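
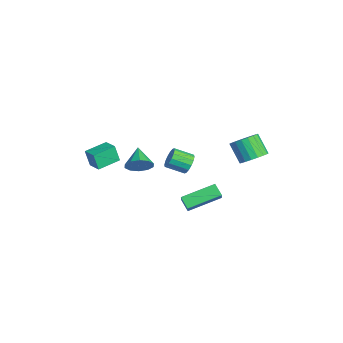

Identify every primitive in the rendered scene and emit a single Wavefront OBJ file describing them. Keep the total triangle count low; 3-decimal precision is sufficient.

v 0.353 0.511 -2.897
v -0.268 0.318 -2.415
v 0.224 2.415 -2.298
v -0.398 2.222 -1.817
v 0.998 0.318 -2.143
v 0.376 0.125 -1.662
v 0.868 2.222 -1.545
v 0.247 2.029 -1.063
v 1.45 3.772 1.557
v 1.953 4.118 2.09
v 1.113 3.793 3.095
v 0.61 3.448 2.563
v 1.736 4.39 1.996
v 0.896 4.066 3.001
v 1.463 4.54 1.815
v 0.622 4.215 2.821
v 1.186 4.538 1.584
v 0.346 4.213 2.589
v 0.962 4.384 1.347
v 0.122 4.059 2.352
v 0.835 4.109 1.152
v -0.005 3.784 2.157
v 0.83 3.767 1.037
v -0.011 3.443 2.042
v 0.947 3.427 1.025
v 0.107 3.102 2.03
v 1.164 3.154 1.119
v 0.324 2.83 2.124
v 1.438 3.005 1.299
v 0.597 2.68 2.305
v 1.714 3.007 1.531
v 0.874 2.682 2.536
v 1.938 3.161 1.768
v 1.098 2.836 2.773
v 2.065 3.436 1.963
v 1.225 3.111 2.968
v 2.071 3.777 2.078
v 1.23 3.453 3.083
v 0.137 0.64 0.742
v 0.396 0.315 0.255
v 0.063 -0.665 0.732
v -0.197 -0.34 1.218
v 0.638 0.342 0.479
v 0.305 -0.638 0.956
v 0.746 0.449 0.774
v 0.413 -0.532 1.25
v 0.691 0.606 1.06
v 0.358 -0.374 1.536
v 0.487 0.773 1.26
v 0.154 -0.207 1.737
v 0.189 0.905 1.322
v -0.144 -0.076 1.799
v -0.123 0.965 1.228
v -0.456 -0.015 1.705
v -0.365 0.938 1.004
v -0.698 -0.042 1.481
v -0.473 0.832 0.71
v -0.806 -0.149 1.186
v -0.418 0.674 0.424
v -0.751 -0.306 0.9
v -0.214 0.507 0.223
v -0.547 -0.473 0.7
v 0.084 0.376 0.161
v -0.249 -0.605 0.638
v -2.545 -4.102 -0.383
v -2.756 -4.315 0.633
v -2.991 -2.839 -0.211
v -3.202 -3.052 0.805
v -1.678 -3.828 -0.145
v -1.889 -4.041 0.871
v -2.124 -2.565 0.027
v -2.335 -2.778 1.043
v 1.091 -2.288 1.901
v 1.456 -1.886 2.461
v -0.031 -2.072 2.479
v 1.335 -1.577 2.111
v 1.121 -1.54 1.681
v 0.895 -1.788 1.335
v 0.744 -2.227 1.205
v 0.725 -2.689 1.341
v 0.846 -2.998 1.691
v 1.061 -3.035 2.121
v 1.287 -2.787 2.467
v 1.438 -2.348 2.597
f 2 4 1
f 5 2 1
f 1 4 3
f 3 5 1
f 2 8 4
f 6 2 5
f 6 8 2
f 4 8 3
f 7 5 3
f 3 8 7
f 7 6 5
f 8 6 7
f 10 9 13
f 10 13 11
f 11 13 14
f 11 14 12
f 13 9 15
f 13 15 14
f 14 15 16
f 14 16 12
f 15 9 17
f 15 17 16
f 16 17 18
f 16 18 12
f 17 9 19
f 17 19 18
f 18 19 20
f 18 20 12
f 19 9 21
f 19 21 20
f 20 21 22
f 20 22 12
f 21 9 23
f 21 23 22
f 22 23 24
f 22 24 12
f 23 9 25
f 23 25 24
f 24 25 26
f 24 26 12
f 25 9 27
f 25 27 26
f 26 27 28
f 26 28 12
f 27 9 29
f 27 29 28
f 28 29 30
f 28 30 12
f 29 9 31
f 29 31 30
f 30 31 32
f 30 32 12
f 31 9 33
f 31 33 32
f 32 33 34
f 32 34 12
f 33 9 35
f 33 35 34
f 34 35 36
f 34 36 12
f 35 9 37
f 35 37 36
f 36 37 38
f 36 38 12
f 37 9 10
f 37 10 38
f 38 10 11
f 38 11 12
f 40 39 43
f 40 43 41
f 41 43 44
f 41 44 42
f 43 39 45
f 43 45 44
f 44 45 46
f 44 46 42
f 45 39 47
f 45 47 46
f 46 47 48
f 46 48 42
f 47 39 49
f 47 49 48
f 48 49 50
f 48 50 42
f 49 39 51
f 49 51 50
f 50 51 52
f 50 52 42
f 51 39 53
f 51 53 52
f 52 53 54
f 52 54 42
f 53 39 55
f 53 55 54
f 54 55 56
f 54 56 42
f 55 39 57
f 55 57 56
f 56 57 58
f 56 58 42
f 57 39 59
f 57 59 58
f 58 59 60
f 58 60 42
f 59 39 61
f 59 61 60
f 60 61 62
f 60 62 42
f 61 39 63
f 61 63 62
f 62 63 64
f 62 64 42
f 63 39 40
f 63 40 64
f 64 40 41
f 64 41 42
f 66 68 65
f 69 66 65
f 65 68 67
f 67 69 65
f 66 72 68
f 70 66 69
f 70 72 66
f 68 72 67
f 71 69 67
f 67 72 71
f 71 70 69
f 72 70 71
f 74 73 76
f 74 76 75
f 76 73 77
f 76 77 75
f 77 73 78
f 77 78 75
f 78 73 79
f 78 79 75
f 79 73 80
f 79 80 75
f 80 73 81
f 80 81 75
f 81 73 82
f 81 82 75
f 82 73 83
f 82 83 75
f 83 73 84
f 83 84 75
f 84 73 74
f 84 74 75



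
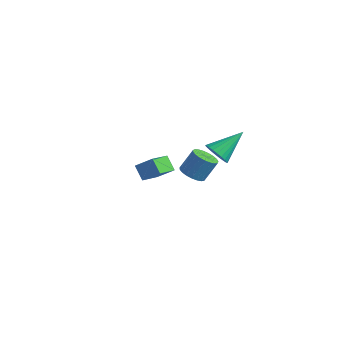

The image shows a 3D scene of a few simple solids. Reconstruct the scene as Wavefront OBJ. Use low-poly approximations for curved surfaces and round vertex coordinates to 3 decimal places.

v -4.489 0.728 -3.135
v -3.583 1.142 -2.363
v -4.628 2.133 -3.726
v -3.722 2.547 -2.954
v -3.758 0.493 -3.866
v -2.852 0.907 -3.094
v -3.897 1.898 -4.457
v -2.991 2.312 -3.685
v 3.092 -3.565 2.279
v 3.76 -3.441 2.01
v 4.095 -2.812 3.133
v 3.428 -2.935 3.401
v 3.608 -3.195 1.917
v 3.943 -2.566 3.04
v 3.367 -3.013 1.887
v 3.702 -2.384 3.01
v 3.078 -2.926 1.925
v 3.414 -2.297 3.047
v 2.792 -2.95 2.024
v 3.128 -2.321 3.146
v 2.558 -3.08 2.166
v 2.894 -2.45 3.289
v 2.416 -3.294 2.329
v 2.752 -2.664 3.451
v 2.391 -3.554 2.482
v 2.727 -2.925 3.605
v 2.488 -3.817 2.601
v 2.823 -3.187 3.723
v 2.688 -4.036 2.664
v 3.024 -3.406 3.786
v 2.959 -4.173 2.66
v 3.294 -3.543 3.782
v 3.253 -4.205 2.59
v 3.588 -3.576 3.713
v 3.519 -4.127 2.467
v 3.854 -3.497 3.589
v 3.711 -3.951 2.311
v 4.046 -3.321 3.433
v 3.796 -3.709 2.149
v 4.132 -3.079 3.272
v 2.765 -1.257 2.325
v 3.503 -1.507 2.369
v 3.235 0.317 3.375
v 3.511 -1.34 2.114
v 3.407 -1.16 1.892
v 3.204 -0.995 1.736
v 2.935 -0.87 1.669
v 2.639 -0.804 1.702
v 2.363 -0.807 1.83
v 2.148 -0.879 2.034
v 2.027 -1.008 2.281
v 2.018 -1.175 2.535
v 2.123 -1.354 2.758
v 2.326 -1.519 2.914
v 2.595 -1.644 2.981
v 2.891 -1.71 2.947
v 3.167 -1.707 2.819
v 3.382 -1.636 2.616
f 2 4 1
f 5 2 1
f 1 4 3
f 3 5 1
f 2 8 4
f 6 2 5
f 6 8 2
f 4 8 3
f 7 5 3
f 3 8 7
f 7 6 5
f 8 6 7
f 10 9 13
f 10 13 11
f 11 13 14
f 11 14 12
f 13 9 15
f 13 15 14
f 14 15 16
f 14 16 12
f 15 9 17
f 15 17 16
f 16 17 18
f 16 18 12
f 17 9 19
f 17 19 18
f 18 19 20
f 18 20 12
f 19 9 21
f 19 21 20
f 20 21 22
f 20 22 12
f 21 9 23
f 21 23 22
f 22 23 24
f 22 24 12
f 23 9 25
f 23 25 24
f 24 25 26
f 24 26 12
f 25 9 27
f 25 27 26
f 26 27 28
f 26 28 12
f 27 9 29
f 27 29 28
f 28 29 30
f 28 30 12
f 29 9 31
f 29 31 30
f 30 31 32
f 30 32 12
f 31 9 33
f 31 33 32
f 32 33 34
f 32 34 12
f 33 9 35
f 33 35 34
f 34 35 36
f 34 36 12
f 35 9 37
f 35 37 36
f 36 37 38
f 36 38 12
f 37 9 39
f 37 39 38
f 38 39 40
f 38 40 12
f 39 9 10
f 39 10 40
f 40 10 11
f 40 11 12
f 42 41 44
f 42 44 43
f 44 41 45
f 44 45 43
f 45 41 46
f 45 46 43
f 46 41 47
f 46 47 43
f 47 41 48
f 47 48 43
f 48 41 49
f 48 49 43
f 49 41 50
f 49 50 43
f 50 41 51
f 50 51 43
f 51 41 52
f 51 52 43
f 52 41 53
f 52 53 43
f 53 41 54
f 53 54 43
f 54 41 55
f 54 55 43
f 55 41 56
f 55 56 43
f 56 41 57
f 56 57 43
f 57 41 58
f 57 58 43
f 58 41 42
f 58 42 43



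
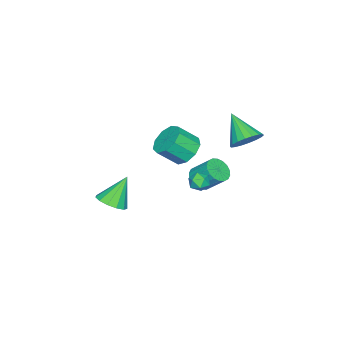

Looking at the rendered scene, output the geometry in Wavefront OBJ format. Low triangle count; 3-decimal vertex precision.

v 1.933 -3.516 -4.208
v 2.81 -3.25 -3.761
v 0.907 -3.044 -2.472
v 2.606 -2.775 -4.011
v 2.187 -2.535 -4.324
v 1.688 -2.606 -4.599
v 1.266 -2.967 -4.751
v 1.056 -3.501 -4.729
v 1.125 -4.04 -4.543
v 1.449 -4.413 -4.249
v 1.928 -4.501 -3.943
v 2.407 -4.276 -3.721
v 2.737 -3.81 -3.653
v 0.135 1.31 -1.577
v 0.972 1.207 -1.466
v 0.961 2.328 -0.352
v 0.125 2.43 -0.463
v 0.954 1.473 -1.734
v 0.944 2.594 -0.62
v 0.775 1.707 -1.971
v 0.764 2.828 -0.857
v 0.469 1.862 -2.13
v 0.458 2.983 -1.016
v 0.096 1.908 -2.179
v 0.086 3.029 -1.066
v -0.268 1.835 -2.109
v -0.279 2.956 -0.996
v -0.553 1.658 -1.934
v -0.563 2.779 -0.82
v -0.701 1.412 -1.688
v -0.712 2.533 -0.574
v -0.684 1.146 -1.42
v -0.694 2.267 -0.306
v -0.504 0.912 -1.183
v -0.515 2.033 -0.069
v -0.198 0.757 -1.024
v -0.209 1.878 0.09
v 0.174 0.711 -0.974
v 0.164 1.832 0.139
v 0.539 0.784 -1.044
v 0.528 1.905 0.069
v 0.823 0.961 -1.22
v 0.813 2.082 -0.106
v 0.075 4.14 2.492
v 0.992 4.038 2.926
v -0.715 2.74 3.828
v 0.803 4.373 3.167
v 0.47 4.663 3.273
v 0.059 4.849 3.225
v -0.35 4.894 3.032
v -0.674 4.79 2.731
v -0.85 4.558 2.384
v -0.843 4.242 2.057
v -0.654 3.906 1.817
v -0.321 3.617 1.71
v 0.09 3.431 1.759
v 0.499 3.386 1.952
v 0.823 3.49 2.252
v 0.999 3.722 2.6
v 1.862 2.475 -0.102
v 2.262 2.424 -0.654
v 1.178 1.716 -0.526
v 1.578 1.665 -1.078
v 1.799 1.435 -0.474
v 2.222 1.904 -0.212
v 1.218 2.236 -0.968
v 1.641 2.705 -0.706
v 1.864 2.276 -1.189
v 2.223 1.781 -0.884
v 1.217 2.359 -0.296
v 1.576 1.864 0.009
v 0.514 0.641 0.779
v 0.891 0.003 -0.02
v 1.624 -0.919 1.062
v 1.246 -0.281 1.861
v 1.376 0.552 0.119
v 2.109 -0.371 1.201
v 1.458 1.142 0.566
v 2.191 0.22 1.649
v 1.098 1.498 1.114
v 1.831 0.576 2.196
v 0.465 1.453 1.504
v 1.197 0.531 2.587
v -0.146 1.029 1.555
v 0.587 0.106 2.638
v -0.448 0.422 1.243
v 0.285 -0.5 2.326
v -0.3 -0.081 0.714
v 0.433 -1.004 1.796
v 0.229 -0.247 0.215
v 0.962 -1.169 1.297
f 2 1 4
f 2 4 3
f 4 1 5
f 4 5 3
f 5 1 6
f 5 6 3
f 6 1 7
f 6 7 3
f 7 1 8
f 7 8 3
f 8 1 9
f 8 9 3
f 9 1 10
f 9 10 3
f 10 1 11
f 10 11 3
f 11 1 12
f 11 12 3
f 12 1 13
f 12 13 3
f 13 1 2
f 13 2 3
f 15 14 18
f 15 18 16
f 16 18 19
f 16 19 17
f 18 14 20
f 18 20 19
f 19 20 21
f 19 21 17
f 20 14 22
f 20 22 21
f 21 22 23
f 21 23 17
f 22 14 24
f 22 24 23
f 23 24 25
f 23 25 17
f 24 14 26
f 24 26 25
f 25 26 27
f 25 27 17
f 26 14 28
f 26 28 27
f 27 28 29
f 27 29 17
f 28 14 30
f 28 30 29
f 29 30 31
f 29 31 17
f 30 14 32
f 30 32 31
f 31 32 33
f 31 33 17
f 32 14 34
f 32 34 33
f 33 34 35
f 33 35 17
f 34 14 36
f 34 36 35
f 35 36 37
f 35 37 17
f 36 14 38
f 36 38 37
f 37 38 39
f 37 39 17
f 38 14 40
f 38 40 39
f 39 40 41
f 39 41 17
f 40 14 42
f 40 42 41
f 41 42 43
f 41 43 17
f 42 14 15
f 42 15 43
f 43 15 16
f 43 16 17
f 45 44 47
f 45 47 46
f 47 44 48
f 47 48 46
f 48 44 49
f 48 49 46
f 49 44 50
f 49 50 46
f 50 44 51
f 50 51 46
f 51 44 52
f 51 52 46
f 52 44 53
f 52 53 46
f 53 44 54
f 53 54 46
f 54 44 55
f 54 55 46
f 55 44 56
f 55 56 46
f 56 44 57
f 56 57 46
f 57 44 58
f 57 58 46
f 58 44 59
f 58 59 46
f 59 44 45
f 59 45 46
f 60 71 65
f 60 65 61
f 60 61 67
f 60 67 70
f 60 70 71
f 61 65 69
f 65 71 64
f 71 70 62
f 70 67 66
f 67 61 68
f 63 69 64
f 63 64 62
f 63 62 66
f 63 66 68
f 63 68 69
f 64 69 65
f 62 64 71
f 66 62 70
f 68 66 67
f 69 68 61
f 73 72 76
f 73 76 74
f 74 76 77
f 74 77 75
f 76 72 78
f 76 78 77
f 77 78 79
f 77 79 75
f 78 72 80
f 78 80 79
f 79 80 81
f 79 81 75
f 80 72 82
f 80 82 81
f 81 82 83
f 81 83 75
f 82 72 84
f 82 84 83
f 83 84 85
f 83 85 75
f 84 72 86
f 84 86 85
f 85 86 87
f 85 87 75
f 86 72 88
f 86 88 87
f 87 88 89
f 87 89 75
f 88 72 90
f 88 90 89
f 89 90 91
f 89 91 75
f 90 72 73
f 90 73 91
f 91 73 74
f 91 74 75



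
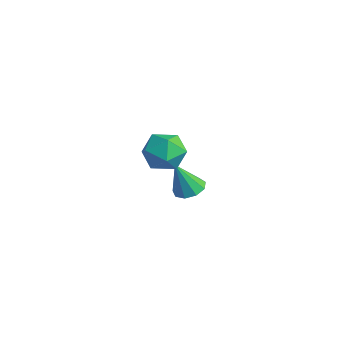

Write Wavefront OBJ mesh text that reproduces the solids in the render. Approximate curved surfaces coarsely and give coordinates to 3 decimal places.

v -1.631 1.6 -1.563
v -1.208 1.184 -1.706
v -1.709 1.08 -0.277
v -1.025 1.528 -1.556
v -1.126 1.906 -1.409
v -1.464 2.14 -1.335
v -1.879 2.122 -1.368
v -2.179 1.859 -1.492
v -2.222 1.475 -1.65
v -1.989 1.149 -1.767
v -1.588 1.035 -1.789
v 0.952 -0.863 2.896
v 1.604 -0.456 2.643
v 1.716 -1.864 3.257
v 2.368 -1.457 3.004
v 1.961 -1.205 3.657
v 1.489 -0.586 3.434
v 1.831 -1.734 2.466
v 1.359 -1.115 2.243
v 2.148 -0.994 2.378
v 2.228 -0.667 3.114
v 1.092 -1.653 2.786
v 1.172 -1.326 3.522
f 2 1 4
f 2 4 3
f 4 1 5
f 4 5 3
f 5 1 6
f 5 6 3
f 6 1 7
f 6 7 3
f 7 1 8
f 7 8 3
f 8 1 9
f 8 9 3
f 9 1 10
f 9 10 3
f 10 1 11
f 10 11 3
f 11 1 2
f 11 2 3
f 12 23 17
f 12 17 13
f 12 13 19
f 12 19 22
f 12 22 23
f 13 17 21
f 17 23 16
f 23 22 14
f 22 19 18
f 19 13 20
f 15 21 16
f 15 16 14
f 15 14 18
f 15 18 20
f 15 20 21
f 16 21 17
f 14 16 23
f 18 14 22
f 20 18 19
f 21 20 13



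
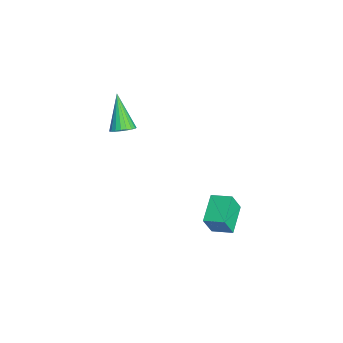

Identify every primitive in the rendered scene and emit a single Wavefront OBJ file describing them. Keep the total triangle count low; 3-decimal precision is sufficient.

v -0.025 -1.706 3.115
v 0.428 -1.539 3.52
v -1.275 -1.894 4.585
v 0.321 -1.308 3.46
v 0.155 -1.145 3.339
v -0.043 -1.079 3.18
v -0.237 -1.122 3.009
v -0.394 -1.265 2.857
v -0.488 -1.485 2.749
v -0.501 -1.743 2.704
v -0.432 -1.994 2.731
v -0.293 -2.196 2.823
v -0.107 -2.312 2.967
v 0.093 -2.324 3.135
v 0.273 -2.229 3.3
v 0.401 -2.043 3.433
v 0.456 -1.799 3.511
v 0.577 2.712 -2.673
v 0.792 2.285 -1.528
v 0.99 3.67 -2.393
v 1.205 3.242 -1.248
v 1.975 2.238 -3.112
v 2.19 1.81 -1.967
v 2.388 3.195 -2.832
v 2.603 2.768 -1.687
f 2 1 4
f 2 4 3
f 4 1 5
f 4 5 3
f 5 1 6
f 5 6 3
f 6 1 7
f 6 7 3
f 7 1 8
f 7 8 3
f 8 1 9
f 8 9 3
f 9 1 10
f 9 10 3
f 10 1 11
f 10 11 3
f 11 1 12
f 11 12 3
f 12 1 13
f 12 13 3
f 13 1 14
f 13 14 3
f 14 1 15
f 14 15 3
f 15 1 16
f 15 16 3
f 16 1 17
f 16 17 3
f 17 1 2
f 17 2 3
f 19 21 18
f 22 19 18
f 18 21 20
f 20 22 18
f 19 25 21
f 23 19 22
f 23 25 19
f 21 25 20
f 24 22 20
f 20 25 24
f 24 23 22
f 25 23 24



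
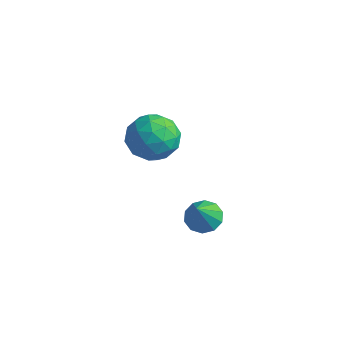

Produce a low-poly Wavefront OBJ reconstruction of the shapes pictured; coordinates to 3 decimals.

v 1.089 -2.431 2.121
v 1.758 -2.198 2.071
v 1.451 -3.209 3.339
v 1.533 -1.914 2.319
v 1.139 -1.828 2.491
v 0.726 -1.971 2.522
v 0.451 -2.291 2.4
v 0.42 -2.664 2.171
v 0.644 -2.948 1.923
v 1.038 -3.035 1.751
v 1.452 -2.891 1.719
v 1.726 -2.571 1.842
v -4.291 -0.326 2.86
v -3.588 0.529 2.984
v -2.892 -1.449 2.676
v -2.189 -0.594 2.8
v -2.8 -0.943 3.664
v -3.664 -0.249 3.778
v -2.816 -0.671 1.882
v -3.68 0.023 1.996
v -2.676 0.317 2.38
v -2.666 0.148 3.482
v -3.814 -1.068 2.178
v -3.804 -1.237 3.28
v -4.062 0.2 2.938
v -2.418 -1.12 2.722
v -2.777 -1.326 3.23
v -2.363 -0.823 3.303
v -4.107 -0.258 3.405
v -3.694 0.245 3.478
v -3.231 -0.62 3.878
v -2.786 -1.165 2.182
v -2.373 -0.662 2.255
v -4.117 -0.097 2.357
v -3.703 0.406 2.43
v -3.249 -0.3 1.782
v -3.113 0.578 2.656
v -2.291 -0.082 2.548
v -2.659 -0.127 2.008
v -3.167 0.281 2.075
v -3.107 0.479 3.304
v -2.285 -0.181 3.195
v -2.644 -0.387 3.703
v -3.152 0.021 3.77
v -2.571 0.354 2.948
v -4.195 -0.739 2.465
v -3.373 -1.399 2.356
v -3.328 -0.941 1.89
v -3.836 -0.533 1.957
v -4.189 -0.838 3.112
v -3.367 -1.498 3.004
v -3.313 -1.201 3.585
v -3.821 -0.793 3.652
v -3.909 -1.274 2.712
f 2 1 4
f 2 4 3
f 4 1 5
f 4 5 3
f 5 1 6
f 5 6 3
f 6 1 7
f 6 7 3
f 7 1 8
f 7 8 3
f 8 1 9
f 8 9 3
f 9 1 10
f 9 10 3
f 10 1 11
f 10 11 3
f 11 1 12
f 11 12 3
f 12 1 2
f 12 2 3
f 13 50 29
f 50 24 53
f 29 53 18
f 50 53 29
f 13 29 25
f 29 18 30
f 25 30 14
f 29 30 25
f 13 25 34
f 25 14 35
f 34 35 20
f 25 35 34
f 13 34 46
f 34 20 49
f 46 49 23
f 34 49 46
f 13 46 50
f 46 23 54
f 50 54 24
f 46 54 50
f 14 30 41
f 30 18 44
f 41 44 22
f 30 44 41
f 18 53 31
f 53 24 52
f 31 52 17
f 53 52 31
f 24 54 51
f 54 23 47
f 51 47 15
f 54 47 51
f 23 49 48
f 49 20 36
f 48 36 19
f 49 36 48
f 20 35 40
f 35 14 37
f 40 37 21
f 35 37 40
f 16 42 28
f 42 22 43
f 28 43 17
f 42 43 28
f 16 28 26
f 28 17 27
f 26 27 15
f 28 27 26
f 16 26 33
f 26 15 32
f 33 32 19
f 26 32 33
f 16 33 38
f 33 19 39
f 38 39 21
f 33 39 38
f 16 38 42
f 38 21 45
f 42 45 22
f 38 45 42
f 17 43 31
f 43 22 44
f 31 44 18
f 43 44 31
f 15 27 51
f 27 17 52
f 51 52 24
f 27 52 51
f 19 32 48
f 32 15 47
f 48 47 23
f 32 47 48
f 21 39 40
f 39 19 36
f 40 36 20
f 39 36 40
f 22 45 41
f 45 21 37
f 41 37 14
f 45 37 41



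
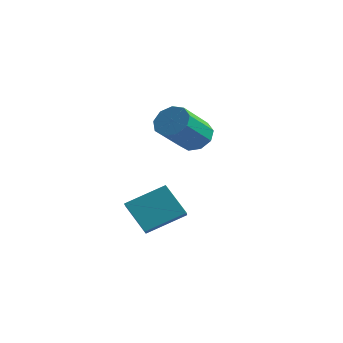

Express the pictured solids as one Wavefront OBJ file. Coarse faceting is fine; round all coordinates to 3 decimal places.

v -3.317 4.051 2.368
v -2.706 3.609 1.859
v -2.792 1.946 3.204
v -3.403 2.389 3.712
v -2.416 3.946 2.295
v -2.502 2.283 3.639
v -2.548 4.333 2.764
v -2.634 2.67 4.109
v -3.04 4.588 3.048
v -3.125 2.925 4.393
v -3.661 4.592 3.014
v -3.747 2.929 4.359
v -4.122 4.343 2.677
v -4.207 2.68 4.022
v -4.206 3.958 2.195
v -4.291 2.295 3.54
v -3.874 3.616 1.794
v -3.96 1.954 3.139
v -3.282 3.478 1.662
v -3.367 1.816 3.006
v -2.727 -1.745 0.192
v -2.334 -2.329 0.612
v -1.631 -0.384 1.058
v -1.238 -0.969 1.478
v -1.582 -1.871 -1.058
v -1.189 -2.456 -0.638
v -0.486 -0.511 -0.192
v -0.093 -1.095 0.228
f 2 1 5
f 2 5 3
f 3 5 6
f 3 6 4
f 5 1 7
f 5 7 6
f 6 7 8
f 6 8 4
f 7 1 9
f 7 9 8
f 8 9 10
f 8 10 4
f 9 1 11
f 9 11 10
f 10 11 12
f 10 12 4
f 11 1 13
f 11 13 12
f 12 13 14
f 12 14 4
f 13 1 15
f 13 15 14
f 14 15 16
f 14 16 4
f 15 1 17
f 15 17 16
f 16 17 18
f 16 18 4
f 17 1 19
f 17 19 18
f 18 19 20
f 18 20 4
f 19 1 2
f 19 2 20
f 20 2 3
f 20 3 4
f 22 24 21
f 25 22 21
f 21 24 23
f 23 25 21
f 22 28 24
f 26 22 25
f 26 28 22
f 24 28 23
f 27 25 23
f 23 28 27
f 27 26 25
f 28 26 27



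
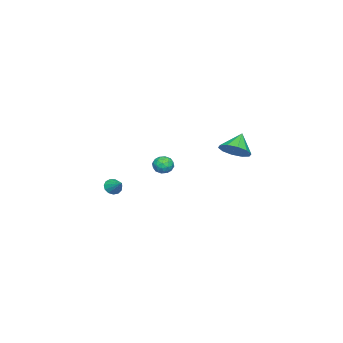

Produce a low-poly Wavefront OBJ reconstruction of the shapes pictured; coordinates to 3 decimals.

v 0.578 -0.303 -1.451
v 1.114 -0.112 -1.113
v 0.866 -1.328 -1.327
v 1.402 -1.137 -0.989
v 0.799 -1.06 -0.725
v 0.621 -0.427 -0.802
v 1.359 -1.013 -1.638
v 1.181 -0.38 -1.715
v 1.597 -0.551 -1.228
v 1.251 -0.58 -0.664
v 0.729 -0.86 -1.776
v 0.383 -0.889 -1.212
v 0.821 -0.118 -1.293
v 1.159 -1.322 -1.147
v 0.805 -1.277 -0.992
v 1.12 -1.165 -0.793
v 0.531 -0.303 -1.11
v 0.846 -0.19 -0.911
v 0.661 -0.748 -0.684
v 1.134 -1.25 -1.529
v 1.449 -1.137 -1.33
v 0.86 -0.275 -1.647
v 1.175 -0.163 -1.448
v 1.319 -0.692 -1.756
v 1.42 -0.263 -1.161
v 1.589 -0.865 -1.089
v 1.564 -0.793 -1.47
v 1.459 -0.421 -1.515
v 1.216 -0.28 -0.83
v 1.385 -0.882 -0.757
v 1.031 -0.837 -0.602
v 0.926 -0.465 -0.647
v 1.5 -0.538 -0.898
v 0.595 -0.558 -1.683
v 0.764 -1.16 -1.61
v 1.054 -0.975 -1.793
v 0.949 -0.603 -1.838
v 0.391 -0.575 -1.351
v 0.56 -1.177 -1.279
v 0.521 -1.019 -0.925
v 0.416 -0.647 -0.97
v 0.48 -0.902 -1.542
v 1.158 3.654 0.633
v 1.788 4.084 1.215
v 0.202 3.706 1.627
v 1.498 4.506 0.915
v 1.078 4.602 0.507
v 0.689 4.336 0.147
v 0.478 3.81 -0.028
v 0.527 3.224 0.05
v 0.817 2.802 0.35
v 1.237 2.706 0.758
v 1.626 2.971 1.118
v 1.837 3.498 1.293
v -0.126 -4.409 -4
v 0.359 -4.479 -4.328
v 0.426 -3.571 -3.36
v 0.177 -4.244 -4.478
v -0.101 -4.062 -4.476
v -0.387 -3.991 -4.323
v -0.59 -4.052 -4.067
v -0.646 -4.226 -3.79
v -0.537 -4.459 -3.579
v -0.297 -4.676 -3.502
v -0.003 -4.808 -3.583
v 0.252 -4.814 -3.796
v 0.387 -4.691 -4.073
f 1 38 17
f 38 12 41
f 17 41 6
f 38 41 17
f 1 17 13
f 17 6 18
f 13 18 2
f 17 18 13
f 1 13 22
f 13 2 23
f 22 23 8
f 13 23 22
f 1 22 34
f 22 8 37
f 34 37 11
f 22 37 34
f 1 34 38
f 34 11 42
f 38 42 12
f 34 42 38
f 2 18 29
f 18 6 32
f 29 32 10
f 18 32 29
f 6 41 19
f 41 12 40
f 19 40 5
f 41 40 19
f 12 42 39
f 42 11 35
f 39 35 3
f 42 35 39
f 11 37 36
f 37 8 24
f 36 24 7
f 37 24 36
f 8 23 28
f 23 2 25
f 28 25 9
f 23 25 28
f 4 30 16
f 30 10 31
f 16 31 5
f 30 31 16
f 4 16 14
f 16 5 15
f 14 15 3
f 16 15 14
f 4 14 21
f 14 3 20
f 21 20 7
f 14 20 21
f 4 21 26
f 21 7 27
f 26 27 9
f 21 27 26
f 4 26 30
f 26 9 33
f 30 33 10
f 26 33 30
f 5 31 19
f 31 10 32
f 19 32 6
f 31 32 19
f 3 15 39
f 15 5 40
f 39 40 12
f 15 40 39
f 7 20 36
f 20 3 35
f 36 35 11
f 20 35 36
f 9 27 28
f 27 7 24
f 28 24 8
f 27 24 28
f 10 33 29
f 33 9 25
f 29 25 2
f 33 25 29
f 44 43 46
f 44 46 45
f 46 43 47
f 46 47 45
f 47 43 48
f 47 48 45
f 48 43 49
f 48 49 45
f 49 43 50
f 49 50 45
f 50 43 51
f 50 51 45
f 51 43 52
f 51 52 45
f 52 43 53
f 52 53 45
f 53 43 54
f 53 54 45
f 54 43 44
f 54 44 45
f 56 55 58
f 56 58 57
f 58 55 59
f 58 59 57
f 59 55 60
f 59 60 57
f 60 55 61
f 60 61 57
f 61 55 62
f 61 62 57
f 62 55 63
f 62 63 57
f 63 55 64
f 63 64 57
f 64 55 65
f 64 65 57
f 65 55 66
f 65 66 57
f 66 55 67
f 66 67 57
f 67 55 56
f 67 56 57



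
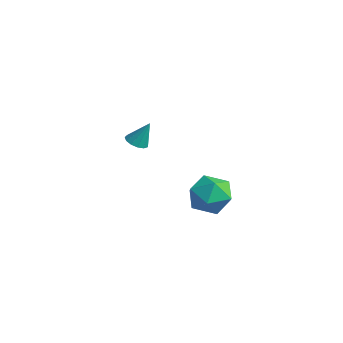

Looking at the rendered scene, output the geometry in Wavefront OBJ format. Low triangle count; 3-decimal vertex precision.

v 3.364 1.71 1.478
v 4.046 2.455 1.226
v 3.894 0.785 0.174
v 4.576 1.53 -0.078
v 4.712 0.971 0.789
v 4.385 1.543 1.596
v 3.555 1.697 -0.196
v 3.228 2.269 0.611
v 4.164 2.447 0.192
v 4.879 1.999 0.801
v 3.061 1.241 0.599
v 3.776 0.793 1.208
v -1.392 1.522 1.207
v -0.994 1.818 0.968
v -1.068 1.978 2.313
v -1.247 1.997 0.969
v -1.547 2.025 1.045
v -1.797 1.894 1.172
v -1.918 1.644 1.311
v -1.873 1.356 1.416
v -1.675 1.121 1.455
v -1.387 1.013 1.414
v -1.101 1.067 1.308
v -0.907 1.265 1.17
v -0.868 1.545 1.043
f 1 12 6
f 1 6 2
f 1 2 8
f 1 8 11
f 1 11 12
f 2 6 10
f 6 12 5
f 12 11 3
f 11 8 7
f 8 2 9
f 4 10 5
f 4 5 3
f 4 3 7
f 4 7 9
f 4 9 10
f 5 10 6
f 3 5 12
f 7 3 11
f 9 7 8
f 10 9 2
f 14 13 16
f 14 16 15
f 16 13 17
f 16 17 15
f 17 13 18
f 17 18 15
f 18 13 19
f 18 19 15
f 19 13 20
f 19 20 15
f 20 13 21
f 20 21 15
f 21 13 22
f 21 22 15
f 22 13 23
f 22 23 15
f 23 13 24
f 23 24 15
f 24 13 25
f 24 25 15
f 25 13 14
f 25 14 15



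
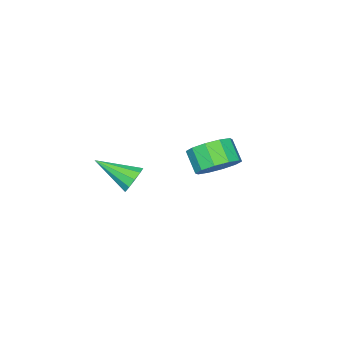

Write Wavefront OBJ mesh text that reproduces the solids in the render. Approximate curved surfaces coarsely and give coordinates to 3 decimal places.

v 3.262 -2.55 -1.264
v 3.657 -2.718 -1.866
v 3.938 -4.15 -0.376
v 3.917 -2.457 -1.595
v 3.926 -2.232 -1.197
v 3.682 -2.129 -0.824
v 3.277 -2.186 -0.62
v 2.866 -2.383 -0.661
v 2.607 -2.644 -0.932
v 2.597 -2.869 -1.331
v 2.841 -2.972 -1.703
v 3.246 -2.914 -1.908
v -1.909 -2.131 -3.082
v -0.99 -2.711 -3.249
v -1.371 -3.569 -2.364
v -2.291 -2.989 -2.198
v -0.866 -2.259 -2.757
v -1.248 -3.117 -1.872
v -1.141 -1.757 -2.389
v -1.523 -2.615 -1.504
v -1.71 -1.399 -2.286
v -2.091 -2.257 -1.401
v -2.354 -1.32 -2.487
v -2.735 -2.178 -1.603
v -2.829 -1.551 -2.916
v -3.21 -2.409 -2.031
v -2.952 -2.003 -3.408
v -3.334 -2.861 -2.523
v -2.677 -2.505 -3.776
v -3.059 -3.363 -2.891
v -2.109 -2.863 -3.879
v -2.49 -3.721 -2.994
v -1.465 -2.942 -3.677
v -1.846 -3.8 -2.793
f 2 1 4
f 2 4 3
f 4 1 5
f 4 5 3
f 5 1 6
f 5 6 3
f 6 1 7
f 6 7 3
f 7 1 8
f 7 8 3
f 8 1 9
f 8 9 3
f 9 1 10
f 9 10 3
f 10 1 11
f 10 11 3
f 11 1 12
f 11 12 3
f 12 1 2
f 12 2 3
f 14 13 17
f 14 17 15
f 15 17 18
f 15 18 16
f 17 13 19
f 17 19 18
f 18 19 20
f 18 20 16
f 19 13 21
f 19 21 20
f 20 21 22
f 20 22 16
f 21 13 23
f 21 23 22
f 22 23 24
f 22 24 16
f 23 13 25
f 23 25 24
f 24 25 26
f 24 26 16
f 25 13 27
f 25 27 26
f 26 27 28
f 26 28 16
f 27 13 29
f 27 29 28
f 28 29 30
f 28 30 16
f 29 13 31
f 29 31 30
f 30 31 32
f 30 32 16
f 31 13 33
f 31 33 32
f 32 33 34
f 32 34 16
f 33 13 14
f 33 14 34
f 34 14 15
f 34 15 16



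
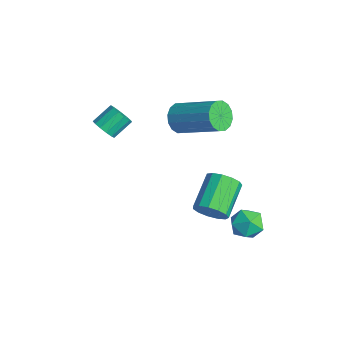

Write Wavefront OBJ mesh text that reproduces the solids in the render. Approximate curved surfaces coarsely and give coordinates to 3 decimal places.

v -2.325 2.01 1.784
v -1.8 1.726 1.331
v -0.27 2.905 2.363
v -0.795 3.19 2.816
v -1.925 2.046 1.151
v -0.395 3.225 2.182
v -2.158 2.357 1.14
v -0.627 3.536 2.172
v -2.435 2.575 1.302
v -0.905 3.754 2.334
v -2.683 2.641 1.593
v -1.153 3.821 2.625
v -2.835 2.539 1.936
v -1.305 3.718 2.968
v -2.85 2.295 2.237
v -1.32 3.474 3.269
v -2.725 1.975 2.418
v -1.195 3.154 3.449
v -2.493 1.664 2.428
v -0.962 2.843 3.46
v -2.215 1.446 2.266
v -0.685 2.625 3.298
v -1.967 1.379 1.975
v -0.437 2.559 3.007
v -1.815 1.482 1.632
v -0.285 2.661 2.664
v 1.906 3.851 -1.388
v 2.517 3.724 -1.888
v 1.283 2.836 -1.892
v 1.894 2.709 -2.392
v 1.985 2.579 -1.609
v 2.37 3.207 -1.297
v 1.43 3.353 -2.483
v 1.815 3.981 -2.171
v 2.223 3.417 -2.564
v 2.566 2.938 -2.024
v 1.234 3.622 -1.756
v 1.577 3.143 -1.216
v -1.291 -1.595 3.063
v -0.972 -1.834 3.484
v -1.15 -1.025 4.079
v -1.469 -0.785 3.657
v -0.766 -1.656 3.303
v -0.945 -0.846 3.898
v -0.727 -1.458 3.046
v -0.906 -0.649 3.64
v -0.867 -1.304 2.794
v -1.046 -0.494 3.388
v -1.142 -1.242 2.627
v -1.32 -0.432 3.222
v -1.463 -1.292 2.599
v -1.642 -0.483 3.194
v -1.73 -1.438 2.718
v -1.909 -0.629 3.313
v -1.858 -1.634 2.946
v -2.036 -0.825 3.541
v -1.805 -1.817 3.212
v -1.984 -1.008 3.806
v -1.589 -1.93 3.43
v -1.768 -1.121 4.024
v -1.279 -1.936 3.531
v -1.457 -1.127 4.126
v 1.076 2.032 -1.473
v 1.597 2.163 -0.921
v 0.484 3.198 -0.116
v -0.036 3.068 -0.667
v 1.661 2.467 -1.224
v 0.548 3.502 -0.418
v 1.539 2.633 -1.605
v 0.426 3.668 -0.8
v 1.27 2.609 -1.945
v 0.158 3.644 -1.14
v 0.94 2.401 -2.135
v -0.173 3.436 -1.33
v 0.653 2.076 -2.114
v -0.46 3.111 -1.309
v 0.5 1.738 -1.89
v -0.613 2.773 -1.085
v 0.531 1.493 -1.533
v -0.582 2.528 -0.728
v 0.734 1.419 -1.157
v -0.379 2.454 -0.352
v 1.046 1.54 -0.881
v -0.067 2.575 -0.076
v 1.368 1.818 -0.793
v 0.255 2.853 0.012
f 2 1 5
f 2 5 3
f 3 5 6
f 3 6 4
f 5 1 7
f 5 7 6
f 6 7 8
f 6 8 4
f 7 1 9
f 7 9 8
f 8 9 10
f 8 10 4
f 9 1 11
f 9 11 10
f 10 11 12
f 10 12 4
f 11 1 13
f 11 13 12
f 12 13 14
f 12 14 4
f 13 1 15
f 13 15 14
f 14 15 16
f 14 16 4
f 15 1 17
f 15 17 16
f 16 17 18
f 16 18 4
f 17 1 19
f 17 19 18
f 18 19 20
f 18 20 4
f 19 1 21
f 19 21 20
f 20 21 22
f 20 22 4
f 21 1 23
f 21 23 22
f 22 23 24
f 22 24 4
f 23 1 25
f 23 25 24
f 24 25 26
f 24 26 4
f 25 1 2
f 25 2 26
f 26 2 3
f 26 3 4
f 27 38 32
f 27 32 28
f 27 28 34
f 27 34 37
f 27 37 38
f 28 32 36
f 32 38 31
f 38 37 29
f 37 34 33
f 34 28 35
f 30 36 31
f 30 31 29
f 30 29 33
f 30 33 35
f 30 35 36
f 31 36 32
f 29 31 38
f 33 29 37
f 35 33 34
f 36 35 28
f 40 39 43
f 40 43 41
f 41 43 44
f 41 44 42
f 43 39 45
f 43 45 44
f 44 45 46
f 44 46 42
f 45 39 47
f 45 47 46
f 46 47 48
f 46 48 42
f 47 39 49
f 47 49 48
f 48 49 50
f 48 50 42
f 49 39 51
f 49 51 50
f 50 51 52
f 50 52 42
f 51 39 53
f 51 53 52
f 52 53 54
f 52 54 42
f 53 39 55
f 53 55 54
f 54 55 56
f 54 56 42
f 55 39 57
f 55 57 56
f 56 57 58
f 56 58 42
f 57 39 59
f 57 59 58
f 58 59 60
f 58 60 42
f 59 39 61
f 59 61 60
f 60 61 62
f 60 62 42
f 61 39 40
f 61 40 62
f 62 40 41
f 62 41 42
f 64 63 67
f 64 67 65
f 65 67 68
f 65 68 66
f 67 63 69
f 67 69 68
f 68 69 70
f 68 70 66
f 69 63 71
f 69 71 70
f 70 71 72
f 70 72 66
f 71 63 73
f 71 73 72
f 72 73 74
f 72 74 66
f 73 63 75
f 73 75 74
f 74 75 76
f 74 76 66
f 75 63 77
f 75 77 76
f 76 77 78
f 76 78 66
f 77 63 79
f 77 79 78
f 78 79 80
f 78 80 66
f 79 63 81
f 79 81 80
f 80 81 82
f 80 82 66
f 81 63 83
f 81 83 82
f 82 83 84
f 82 84 66
f 83 63 85
f 83 85 84
f 84 85 86
f 84 86 66
f 85 63 64
f 85 64 86
f 86 64 65
f 86 65 66



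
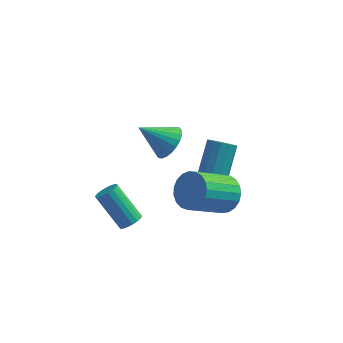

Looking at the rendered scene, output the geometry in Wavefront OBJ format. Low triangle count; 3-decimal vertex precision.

v 4.495 -1.267 2.647
v 4.917 -0.94 3.384
v 3.667 -2.047 4.59
v 3.245 -2.373 3.853
v 4.642 -0.686 3.332
v 3.392 -1.793 4.538
v 4.341 -0.532 3.161
v 3.091 -1.639 4.368
v 4.067 -0.505 2.902
v 2.817 -1.612 4.108
v 3.867 -0.61 2.598
v 2.617 -1.717 3.805
v 3.775 -0.828 2.303
v 2.525 -1.935 3.51
v 3.808 -1.122 2.067
v 2.558 -2.229 3.274
v 3.96 -1.441 1.932
v 2.71 -2.548 3.138
v 4.204 -1.73 1.92
v 2.954 -2.837 3.126
v 4.499 -1.939 2.034
v 3.248 -3.046 3.24
v 4.792 -2.031 2.253
v 3.542 -3.138 3.46
v 5.035 -1.992 2.541
v 3.785 -3.098 3.748
v 5.184 -1.826 2.847
v 3.934 -2.933 4.054
v 5.214 -1.564 3.118
v 3.964 -2.671 4.325
v 5.12 -1.251 3.308
v 3.87 -2.358 4.515
v 1.596 2.563 1.848
v 1.961 3.163 2.395
v 0.304 2.397 2.892
v 1.769 3.367 2.19
v 1.55 3.448 1.932
v 1.339 3.395 1.662
v 1.167 3.215 1.42
v 1.06 2.935 1.243
v 1.035 2.6 1.158
v 1.095 2.258 1.179
v 1.232 1.963 1.301
v 1.424 1.76 1.507
v 1.643 1.678 1.764
v 1.854 1.732 2.034
v 2.026 1.912 2.276
v 2.133 2.191 2.453
v 2.158 2.527 2.538
v 2.098 2.868 2.517
v 0.927 -2.996 1.949
v 1.284 -2.609 2.069
v 0.189 -2.016 3.411
v -0.167 -2.404 3.291
v 1.142 -2.502 1.907
v 0.047 -1.91 3.248
v 0.958 -2.494 1.753
v -0.137 -1.902 3.094
v 0.768 -2.585 1.638
v -0.327 -1.993 2.979
v 0.609 -2.758 1.584
v -0.486 -2.165 2.926
v 0.513 -2.977 1.603
v -0.581 -2.385 2.944
v 0.5 -3.201 1.691
v -0.595 -2.609 3.032
v 0.571 -3.384 1.829
v -0.524 -2.791 3.171
v 0.713 -3.49 1.992
v -0.382 -2.898 3.333
v 0.897 -3.498 2.146
v -0.198 -2.906 3.487
v 1.087 -3.407 2.261
v -0.008 -2.815 3.602
v 1.246 -3.235 2.314
v 0.151 -2.642 3.656
v 1.341 -3.015 2.296
v 0.247 -2.423 3.637
v 1.355 -2.791 2.208
v 0.26 -2.199 3.549
v 3.79 0.439 2.045
v 4.261 0.713 1.689
v 4.481 1.854 2.86
v 4.01 1.581 3.215
v 3.948 0.876 1.589
v 4.169 2.017 2.76
v 3.585 0.9 1.634
v 3.806 2.041 2.805
v 3.288 0.778 1.809
v 3.508 1.92 2.98
v 3.149 0.549 2.059
v 3.37 1.69 3.229
v 3.214 0.285 2.304
v 3.435 1.426 3.475
v 3.462 0.07 2.467
v 3.682 1.211 3.638
v 3.814 -0.028 2.496
v 4.034 1.113 3.667
v 4.158 0.023 2.381
v 4.378 1.164 3.552
v 4.385 0.206 2.16
v 4.606 1.347 3.331
v 4.424 0.463 1.902
v 4.644 1.604 3.073
f 2 1 5
f 2 5 3
f 3 5 6
f 3 6 4
f 5 1 7
f 5 7 6
f 6 7 8
f 6 8 4
f 7 1 9
f 7 9 8
f 8 9 10
f 8 10 4
f 9 1 11
f 9 11 10
f 10 11 12
f 10 12 4
f 11 1 13
f 11 13 12
f 12 13 14
f 12 14 4
f 13 1 15
f 13 15 14
f 14 15 16
f 14 16 4
f 15 1 17
f 15 17 16
f 16 17 18
f 16 18 4
f 17 1 19
f 17 19 18
f 18 19 20
f 18 20 4
f 19 1 21
f 19 21 20
f 20 21 22
f 20 22 4
f 21 1 23
f 21 23 22
f 22 23 24
f 22 24 4
f 23 1 25
f 23 25 24
f 24 25 26
f 24 26 4
f 25 1 27
f 25 27 26
f 26 27 28
f 26 28 4
f 27 1 29
f 27 29 28
f 28 29 30
f 28 30 4
f 29 1 31
f 29 31 30
f 30 31 32
f 30 32 4
f 31 1 2
f 31 2 32
f 32 2 3
f 32 3 4
f 34 33 36
f 34 36 35
f 36 33 37
f 36 37 35
f 37 33 38
f 37 38 35
f 38 33 39
f 38 39 35
f 39 33 40
f 39 40 35
f 40 33 41
f 40 41 35
f 41 33 42
f 41 42 35
f 42 33 43
f 42 43 35
f 43 33 44
f 43 44 35
f 44 33 45
f 44 45 35
f 45 33 46
f 45 46 35
f 46 33 47
f 46 47 35
f 47 33 48
f 47 48 35
f 48 33 49
f 48 49 35
f 49 33 50
f 49 50 35
f 50 33 34
f 50 34 35
f 52 51 55
f 52 55 53
f 53 55 56
f 53 56 54
f 55 51 57
f 55 57 56
f 56 57 58
f 56 58 54
f 57 51 59
f 57 59 58
f 58 59 60
f 58 60 54
f 59 51 61
f 59 61 60
f 60 61 62
f 60 62 54
f 61 51 63
f 61 63 62
f 62 63 64
f 62 64 54
f 63 51 65
f 63 65 64
f 64 65 66
f 64 66 54
f 65 51 67
f 65 67 66
f 66 67 68
f 66 68 54
f 67 51 69
f 67 69 68
f 68 69 70
f 68 70 54
f 69 51 71
f 69 71 70
f 70 71 72
f 70 72 54
f 71 51 73
f 71 73 72
f 72 73 74
f 72 74 54
f 73 51 75
f 73 75 74
f 74 75 76
f 74 76 54
f 75 51 77
f 75 77 76
f 76 77 78
f 76 78 54
f 77 51 79
f 77 79 78
f 78 79 80
f 78 80 54
f 79 51 52
f 79 52 80
f 80 52 53
f 80 53 54
f 82 81 85
f 82 85 83
f 83 85 86
f 83 86 84
f 85 81 87
f 85 87 86
f 86 87 88
f 86 88 84
f 87 81 89
f 87 89 88
f 88 89 90
f 88 90 84
f 89 81 91
f 89 91 90
f 90 91 92
f 90 92 84
f 91 81 93
f 91 93 92
f 92 93 94
f 92 94 84
f 93 81 95
f 93 95 94
f 94 95 96
f 94 96 84
f 95 81 97
f 95 97 96
f 96 97 98
f 96 98 84
f 97 81 99
f 97 99 98
f 98 99 100
f 98 100 84
f 99 81 101
f 99 101 100
f 100 101 102
f 100 102 84
f 101 81 103
f 101 103 102
f 102 103 104
f 102 104 84
f 103 81 82
f 103 82 104
f 104 82 83
f 104 83 84



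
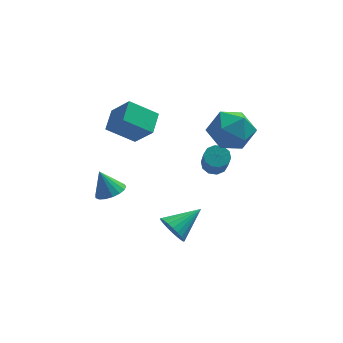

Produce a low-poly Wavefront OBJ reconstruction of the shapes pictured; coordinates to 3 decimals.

v 2.731 0.582 1.734
v 3.786 1.034 1.261
v 2.634 -0.754 0.239
v 3.689 -0.302 -0.234
v 3.707 -0.927 0.839
v 3.767 -0.1 1.762
v 2.653 0.38 -0.262
v 2.713 1.207 0.661
v 3.737 0.91 0.027
v 4.389 0.102 0.708
v 2.031 0.178 0.792
v 2.683 -0.63 1.473
v -2.52 1.33 0.185
v -2.185 2.449 0.631
v -1.159 1.301 -0.765
v -0.824 2.419 -0.319
v -1.716 0.621 1.359
v -1.381 1.739 1.805
v -0.355 0.591 0.409
v -0.02 1.71 0.855
v 0.231 -3.641 -3.016
v 0.702 -3.883 -3.642
v 1.589 -2.839 -2.304
v 0.593 -3.602 -3.751
v 0.429 -3.327 -3.747
v 0.235 -3.101 -3.632
v 0.04 -2.956 -3.424
v -0.125 -2.916 -3.153
v -0.237 -2.986 -2.862
v -0.277 -3.156 -2.593
v -0.24 -3.399 -2.39
v -0.131 -3.68 -2.281
v 0.033 -3.955 -2.284
v 0.227 -4.182 -2.399
v 0.422 -4.326 -2.608
v 0.588 -4.367 -2.878
v 0.699 -4.296 -3.17
v 0.739 -4.127 -3.438
v 2.715 2.79 -3.821
v 3.156 2.395 -4.113
v 3.187 1.436 -2.771
v 2.745 1.83 -2.479
v 3.36 2.685 -3.911
v 3.391 1.726 -2.568
v 3.318 3.014 -3.674
v 3.348 2.055 -2.332
v 3.045 3.258 -3.494
v 3.075 2.299 -2.152
v 2.646 3.323 -3.438
v 2.676 2.364 -2.096
v 2.273 3.184 -3.529
v 2.304 2.225 -2.187
v 2.069 2.894 -3.732
v 2.1 1.935 -2.389
v 2.112 2.565 -3.968
v 2.142 1.606 -2.626
v 2.385 2.321 -4.148
v 2.415 1.362 -2.806
v 2.784 2.256 -4.204
v 2.814 1.297 -2.862
v -2.452 -2.706 -0.924
v -2.049 -2.074 -0.929
v -2.928 -2.394 0.244
v -2.36 -1.978 -1.081
v -2.692 -2.05 -1.197
v -2.969 -2.271 -1.251
v -3.128 -2.593 -1.23
v -3.132 -2.94 -1.139
v -2.98 -3.233 -0.999
v -2.707 -3.406 -0.842
v -2.376 -3.419 -0.703
v -2.062 -3.268 -0.616
v -1.838 -2.988 -0.599
v -1.754 -2.644 -0.657
v -1.83 -2.314 -0.776
f 1 12 6
f 1 6 2
f 1 2 8
f 1 8 11
f 1 11 12
f 2 6 10
f 6 12 5
f 12 11 3
f 11 8 7
f 8 2 9
f 4 10 5
f 4 5 3
f 4 3 7
f 4 7 9
f 4 9 10
f 5 10 6
f 3 5 12
f 7 3 11
f 9 7 8
f 10 9 2
f 14 16 13
f 17 14 13
f 13 16 15
f 15 17 13
f 14 20 16
f 18 14 17
f 18 20 14
f 16 20 15
f 19 17 15
f 15 20 19
f 19 18 17
f 20 18 19
f 22 21 24
f 22 24 23
f 24 21 25
f 24 25 23
f 25 21 26
f 25 26 23
f 26 21 27
f 26 27 23
f 27 21 28
f 27 28 23
f 28 21 29
f 28 29 23
f 29 21 30
f 29 30 23
f 30 21 31
f 30 31 23
f 31 21 32
f 31 32 23
f 32 21 33
f 32 33 23
f 33 21 34
f 33 34 23
f 34 21 35
f 34 35 23
f 35 21 36
f 35 36 23
f 36 21 37
f 36 37 23
f 37 21 38
f 37 38 23
f 38 21 22
f 38 22 23
f 40 39 43
f 40 43 41
f 41 43 44
f 41 44 42
f 43 39 45
f 43 45 44
f 44 45 46
f 44 46 42
f 45 39 47
f 45 47 46
f 46 47 48
f 46 48 42
f 47 39 49
f 47 49 48
f 48 49 50
f 48 50 42
f 49 39 51
f 49 51 50
f 50 51 52
f 50 52 42
f 51 39 53
f 51 53 52
f 52 53 54
f 52 54 42
f 53 39 55
f 53 55 54
f 54 55 56
f 54 56 42
f 55 39 57
f 55 57 56
f 56 57 58
f 56 58 42
f 57 39 59
f 57 59 58
f 58 59 60
f 58 60 42
f 59 39 40
f 59 40 60
f 60 40 41
f 60 41 42
f 62 61 64
f 62 64 63
f 64 61 65
f 64 65 63
f 65 61 66
f 65 66 63
f 66 61 67
f 66 67 63
f 67 61 68
f 67 68 63
f 68 61 69
f 68 69 63
f 69 61 70
f 69 70 63
f 70 61 71
f 70 71 63
f 71 61 72
f 71 72 63
f 72 61 73
f 72 73 63
f 73 61 74
f 73 74 63
f 74 61 75
f 74 75 63
f 75 61 62
f 75 62 63



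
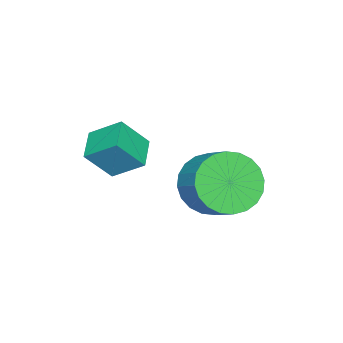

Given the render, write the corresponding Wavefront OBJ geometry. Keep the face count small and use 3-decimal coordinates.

v 1.51 2.242 0.283
v 2.063 1.456 0.797
v 2.623 2.251 1.411
v 2.07 3.038 0.897
v 2.317 1.533 0.465
v 2.877 2.328 1.079
v 2.449 1.718 0.105
v 3.009 2.513 0.719
v 2.437 1.983 -0.227
v 2.998 2.778 0.386
v 2.285 2.287 -0.482
v 2.845 3.082 0.131
v 2.014 2.585 -0.621
v 2.574 3.38 -0.007
v 1.667 2.83 -0.621
v 2.227 3.625 -0.008
v 1.296 2.986 -0.484
v 1.856 3.781 0.129
v 0.957 3.029 -0.231
v 1.517 3.824 0.383
v 0.703 2.952 0.101
v 1.263 3.747 0.715
v 0.571 2.767 0.461
v 1.131 3.562 1.075
v 0.582 2.502 0.794
v 1.143 3.297 1.407
v 0.735 2.198 1.049
v 1.295 2.993 1.662
v 1.006 1.9 1.187
v 1.566 2.695 1.801
v 1.353 1.655 1.188
v 1.913 2.45 1.801
v 1.724 1.499 1.051
v 2.284 2.294 1.664
v 2.981 -0.878 2.419
v 2.876 0.096 3.077
v 2.443 -0.286 1.458
v 2.338 0.687 2.116
v 3.942 -0.547 2.084
v 3.837 0.426 2.742
v 3.404 0.044 1.123
v 3.299 1.018 1.781
f 2 1 5
f 2 5 3
f 3 5 6
f 3 6 4
f 5 1 7
f 5 7 6
f 6 7 8
f 6 8 4
f 7 1 9
f 7 9 8
f 8 9 10
f 8 10 4
f 9 1 11
f 9 11 10
f 10 11 12
f 10 12 4
f 11 1 13
f 11 13 12
f 12 13 14
f 12 14 4
f 13 1 15
f 13 15 14
f 14 15 16
f 14 16 4
f 15 1 17
f 15 17 16
f 16 17 18
f 16 18 4
f 17 1 19
f 17 19 18
f 18 19 20
f 18 20 4
f 19 1 21
f 19 21 20
f 20 21 22
f 20 22 4
f 21 1 23
f 21 23 22
f 22 23 24
f 22 24 4
f 23 1 25
f 23 25 24
f 24 25 26
f 24 26 4
f 25 1 27
f 25 27 26
f 26 27 28
f 26 28 4
f 27 1 29
f 27 29 28
f 28 29 30
f 28 30 4
f 29 1 31
f 29 31 30
f 30 31 32
f 30 32 4
f 31 1 33
f 31 33 32
f 32 33 34
f 32 34 4
f 33 1 2
f 33 2 34
f 34 2 3
f 34 3 4
f 36 38 35
f 39 36 35
f 35 38 37
f 37 39 35
f 36 42 38
f 40 36 39
f 40 42 36
f 38 42 37
f 41 39 37
f 37 42 41
f 41 40 39
f 42 40 41



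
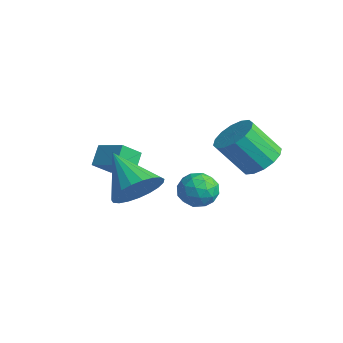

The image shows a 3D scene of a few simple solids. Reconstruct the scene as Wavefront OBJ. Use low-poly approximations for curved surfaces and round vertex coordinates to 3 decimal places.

v -3.115 0.013 -1.724
v -3.093 -0.773 -1.075
v -2.009 0.401 -1.291
v -1.987 -0.385 -0.641
v -2.673 -0.515 -2.379
v -2.651 -1.301 -1.729
v -1.567 -0.127 -1.945
v -1.545 -0.913 -1.296
v 1.9 2.992 -0.479
v 2.543 3.32 0.006
v 2.003 2.457 1.305
v 1.36 2.128 0.819
v 2.2 3.608 0.056
v 1.661 2.745 1.354
v 1.778 3.732 -0.038
v 1.238 2.868 1.26
v 1.387 3.656 -0.25
v 0.848 2.793 1.048
v 1.135 3.403 -0.523
v 0.595 2.54 0.775
v 1.087 3.04 -0.785
v 0.547 2.176 0.513
v 1.257 2.663 -0.965
v 0.717 1.8 0.334
v 1.599 2.375 -1.014
v 1.06 1.512 0.284
v 2.022 2.252 -0.92
v 1.482 1.388 0.378
v 2.412 2.327 -0.708
v 1.873 1.464 0.59
v 2.665 2.58 -0.435
v 2.125 1.717 0.863
v 2.713 2.944 -0.173
v 2.173 2.08 1.125
v 0.504 -1.186 -1.444
v 0.925 -0.528 -0.773
v -1.124 -1.274 -0.336
v 0.726 -0.263 -1.045
v 0.488 -0.158 -1.385
v 0.253 -0.231 -1.736
v 0.062 -0.469 -2.036
v -0.053 -0.831 -2.234
v -0.072 -1.255 -2.295
v 0.009 -1.666 -2.209
v 0.175 -1.995 -1.99
v 0.398 -2.184 -1.677
v 0.639 -2.2 -1.324
v 0.857 -2.042 -0.991
v 1.014 -1.735 -0.737
v 1.082 -1.333 -0.604
v 1.051 -0.906 -0.617
v -0.315 2.626 -2.749
v 0.004 2.217 -3.398
v -1.264 1.683 -2.622
v -0.945 1.274 -3.271
v -0.524 1.312 -2.556
v 0.063 1.895 -2.635
v -1.323 2.005 -3.385
v -0.736 2.588 -3.464
v -0.619 1.834 -3.791
v -0.125 1.405 -3.279
v -1.135 2.495 -2.741
v -0.641 2.066 -2.229
v -0.072 2.504 -3.085
v -1.188 1.396 -2.935
v -0.94 1.418 -2.515
v -0.753 1.178 -2.897
v -0.037 2.315 -2.636
v 0.15 2.075 -3.018
v -0.16 1.543 -2.523
v -1.41 1.825 -3.002
v -1.223 1.585 -3.384
v -0.507 2.722 -3.123
v -0.32 2.482 -3.505
v -1.1 2.357 -3.497
v -0.251 2.039 -3.697
v -0.809 1.484 -3.623
v -1.031 1.914 -3.69
v -0.686 2.257 -3.736
v 0.04 1.787 -3.396
v -0.518 1.233 -3.322
v -0.271 1.255 -2.901
v 0.074 1.597 -2.948
v -0.327 1.561 -3.627
v -0.742 2.667 -2.698
v -1.3 2.113 -2.624
v -1.334 2.303 -3.072
v -0.989 2.645 -3.119
v -0.451 2.416 -2.397
v -1.009 1.861 -2.323
v -0.574 1.643 -2.284
v -0.229 1.986 -2.33
v -0.933 2.339 -2.393
f 2 4 1
f 5 2 1
f 1 4 3
f 3 5 1
f 2 8 4
f 6 2 5
f 6 8 2
f 4 8 3
f 7 5 3
f 3 8 7
f 7 6 5
f 8 6 7
f 10 9 13
f 10 13 11
f 11 13 14
f 11 14 12
f 13 9 15
f 13 15 14
f 14 15 16
f 14 16 12
f 15 9 17
f 15 17 16
f 16 17 18
f 16 18 12
f 17 9 19
f 17 19 18
f 18 19 20
f 18 20 12
f 19 9 21
f 19 21 20
f 20 21 22
f 20 22 12
f 21 9 23
f 21 23 22
f 22 23 24
f 22 24 12
f 23 9 25
f 23 25 24
f 24 25 26
f 24 26 12
f 25 9 27
f 25 27 26
f 26 27 28
f 26 28 12
f 27 9 29
f 27 29 28
f 28 29 30
f 28 30 12
f 29 9 31
f 29 31 30
f 30 31 32
f 30 32 12
f 31 9 33
f 31 33 32
f 32 33 34
f 32 34 12
f 33 9 10
f 33 10 34
f 34 10 11
f 34 11 12
f 36 35 38
f 36 38 37
f 38 35 39
f 38 39 37
f 39 35 40
f 39 40 37
f 40 35 41
f 40 41 37
f 41 35 42
f 41 42 37
f 42 35 43
f 42 43 37
f 43 35 44
f 43 44 37
f 44 35 45
f 44 45 37
f 45 35 46
f 45 46 37
f 46 35 47
f 46 47 37
f 47 35 48
f 47 48 37
f 48 35 49
f 48 49 37
f 49 35 50
f 49 50 37
f 50 35 51
f 50 51 37
f 51 35 36
f 51 36 37
f 52 89 68
f 89 63 92
f 68 92 57
f 89 92 68
f 52 68 64
f 68 57 69
f 64 69 53
f 68 69 64
f 52 64 73
f 64 53 74
f 73 74 59
f 64 74 73
f 52 73 85
f 73 59 88
f 85 88 62
f 73 88 85
f 52 85 89
f 85 62 93
f 89 93 63
f 85 93 89
f 53 69 80
f 69 57 83
f 80 83 61
f 69 83 80
f 57 92 70
f 92 63 91
f 70 91 56
f 92 91 70
f 63 93 90
f 93 62 86
f 90 86 54
f 93 86 90
f 62 88 87
f 88 59 75
f 87 75 58
f 88 75 87
f 59 74 79
f 74 53 76
f 79 76 60
f 74 76 79
f 55 81 67
f 81 61 82
f 67 82 56
f 81 82 67
f 55 67 65
f 67 56 66
f 65 66 54
f 67 66 65
f 55 65 72
f 65 54 71
f 72 71 58
f 65 71 72
f 55 72 77
f 72 58 78
f 77 78 60
f 72 78 77
f 55 77 81
f 77 60 84
f 81 84 61
f 77 84 81
f 56 82 70
f 82 61 83
f 70 83 57
f 82 83 70
f 54 66 90
f 66 56 91
f 90 91 63
f 66 91 90
f 58 71 87
f 71 54 86
f 87 86 62
f 71 86 87
f 60 78 79
f 78 58 75
f 79 75 59
f 78 75 79
f 61 84 80
f 84 60 76
f 80 76 53
f 84 76 80



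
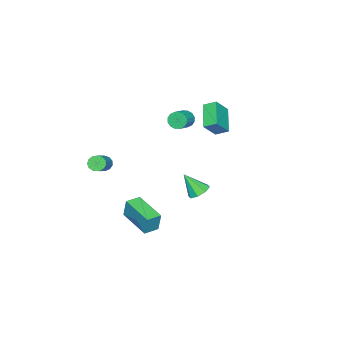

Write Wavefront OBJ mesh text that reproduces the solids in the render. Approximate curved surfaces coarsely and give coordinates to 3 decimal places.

v 1.579 -1.957 -2.963
v 1.625 -1.73 -1.724
v 2.28 -0.036 -3.341
v 2.326 0.191 -2.102
v 2.454 -2.271 -2.938
v 2.5 -2.044 -1.699
v 3.155 -0.35 -3.316
v 3.201 -0.123 -2.077
v -4.807 -0.93 2.167
v -3.959 -1.193 3.157
v -5.045 -0.185 2.569
v -4.197 -0.448 3.559
v -3.523 -0.052 1.301
v -2.675 -0.315 2.291
v -3.761 0.693 1.703
v -2.913 0.43 2.693
v 2.707 -3.403 1.059
v 2.905 -3.15 0.638
v 4.232 -2.623 1.58
v 4.033 -2.877 2.001
v 2.728 -2.954 0.778
v 4.055 -2.428 1.72
v 2.544 -2.901 1.007
v 3.871 -2.375 1.949
v 2.412 -3.008 1.253
v 3.738 -2.481 2.195
v 2.373 -3.24 1.437
v 3.7 -2.713 2.379
v 2.44 -3.523 1.501
v 3.767 -2.997 2.443
v 2.592 -3.769 1.425
v 3.918 -3.243 2.367
v 2.78 -3.899 1.232
v 4.107 -3.372 2.175
v 2.945 -3.871 0.985
v 4.271 -3.344 1.927
v 3.034 -3.695 0.761
v 4.361 -3.168 1.703
v 3.02 -3.426 0.631
v 4.346 -2.899 1.574
v 1.436 2.107 0.135
v 2.053 2.427 0.218
v 1.704 1.273 1.365
v 1.655 2.678 0.474
v 1.129 2.594 0.532
v 0.783 2.224 0.357
v 0.82 1.786 0.052
v 1.218 1.535 -0.205
v 1.744 1.619 -0.262
v 2.089 1.989 -0.087
v -3.023 -1.798 2.256
v -2.774 -2.107 1.792
v -1.768 -1.97 2.24
v -2.017 -1.662 2.704
v -2.774 -1.805 1.699
v -1.768 -1.668 2.148
v -2.84 -1.501 1.755
v -1.834 -1.365 2.204
v -2.955 -1.277 1.946
v -1.949 -1.141 2.394
v -3.089 -1.193 2.219
v -2.083 -1.056 2.668
v -3.205 -1.271 2.502
v -2.199 -1.134 2.951
v -3.272 -1.49 2.72
v -2.266 -1.353 3.168
v -3.272 -1.792 2.812
v -2.266 -1.655 3.261
v -3.206 -2.095 2.756
v -2.2 -1.959 3.205
v -3.091 -2.319 2.566
v -2.085 -2.183 3.014
v -2.957 -2.404 2.292
v -1.951 -2.267 2.741
v -2.841 -2.326 2.009
v -1.835 -2.189 2.458
f 2 4 1
f 5 2 1
f 1 4 3
f 3 5 1
f 2 8 4
f 6 2 5
f 6 8 2
f 4 8 3
f 7 5 3
f 3 8 7
f 7 6 5
f 8 6 7
f 10 12 9
f 13 10 9
f 9 12 11
f 11 13 9
f 10 16 12
f 14 10 13
f 14 16 10
f 12 16 11
f 15 13 11
f 11 16 15
f 15 14 13
f 16 14 15
f 18 17 21
f 18 21 19
f 19 21 22
f 19 22 20
f 21 17 23
f 21 23 22
f 22 23 24
f 22 24 20
f 23 17 25
f 23 25 24
f 24 25 26
f 24 26 20
f 25 17 27
f 25 27 26
f 26 27 28
f 26 28 20
f 27 17 29
f 27 29 28
f 28 29 30
f 28 30 20
f 29 17 31
f 29 31 30
f 30 31 32
f 30 32 20
f 31 17 33
f 31 33 32
f 32 33 34
f 32 34 20
f 33 17 35
f 33 35 34
f 34 35 36
f 34 36 20
f 35 17 37
f 35 37 36
f 36 37 38
f 36 38 20
f 37 17 39
f 37 39 38
f 38 39 40
f 38 40 20
f 39 17 18
f 39 18 40
f 40 18 19
f 40 19 20
f 42 41 44
f 42 44 43
f 44 41 45
f 44 45 43
f 45 41 46
f 45 46 43
f 46 41 47
f 46 47 43
f 47 41 48
f 47 48 43
f 48 41 49
f 48 49 43
f 49 41 50
f 49 50 43
f 50 41 42
f 50 42 43
f 52 51 55
f 52 55 53
f 53 55 56
f 53 56 54
f 55 51 57
f 55 57 56
f 56 57 58
f 56 58 54
f 57 51 59
f 57 59 58
f 58 59 60
f 58 60 54
f 59 51 61
f 59 61 60
f 60 61 62
f 60 62 54
f 61 51 63
f 61 63 62
f 62 63 64
f 62 64 54
f 63 51 65
f 63 65 64
f 64 65 66
f 64 66 54
f 65 51 67
f 65 67 66
f 66 67 68
f 66 68 54
f 67 51 69
f 67 69 68
f 68 69 70
f 68 70 54
f 69 51 71
f 69 71 70
f 70 71 72
f 70 72 54
f 71 51 73
f 71 73 72
f 72 73 74
f 72 74 54
f 73 51 75
f 73 75 74
f 74 75 76
f 74 76 54
f 75 51 52
f 75 52 76
f 76 52 53
f 76 53 54



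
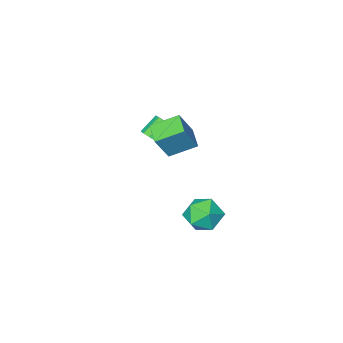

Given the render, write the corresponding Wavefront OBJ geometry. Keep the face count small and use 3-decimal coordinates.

v 2.701 1 0.671
v 3.178 0.927 1.218
v 2.256 0.886 2.017
v 1.779 0.96 1.469
v 3.104 1.368 1.156
v 2.183 1.327 1.954
v 2.876 1.668 0.908
v 1.955 1.627 1.706
v 2.581 1.713 0.569
v 1.66 1.673 1.368
v 2.332 1.486 0.27
v 1.41 1.445 1.068
v 2.224 1.074 0.123
v 1.302 1.033 0.922
v 2.297 0.633 0.186
v 1.376 0.592 0.984
v 2.525 0.333 0.434
v 1.604 0.292 1.232
v 2.82 0.287 0.772
v 1.899 0.247 1.571
v 3.07 0.515 1.072
v 2.148 0.474 1.87
v 2.789 2.132 1.257
v 1.558 2.834 1.933
v 3.246 3.257 0.921
v 2.015 3.959 1.597
v 3.645 2.221 2.723
v 2.414 2.923 3.399
v 4.102 3.346 2.387
v 2.871 4.048 3.063
v 0.704 4.467 -3.706
v 1.62 4.697 -4.356
v 1.36 2.763 -3.384
v 2.276 2.993 -4.034
v 2.144 3.518 -3.024
v 1.738 4.571 -3.223
v 1.242 2.889 -4.517
v 0.836 3.942 -4.716
v 1.952 3.722 -4.857
v 2.509 4.11 -3.934
v 0.471 3.35 -3.806
v 1.028 3.738 -2.883
f 2 1 5
f 2 5 3
f 3 5 6
f 3 6 4
f 5 1 7
f 5 7 6
f 6 7 8
f 6 8 4
f 7 1 9
f 7 9 8
f 8 9 10
f 8 10 4
f 9 1 11
f 9 11 10
f 10 11 12
f 10 12 4
f 11 1 13
f 11 13 12
f 12 13 14
f 12 14 4
f 13 1 15
f 13 15 14
f 14 15 16
f 14 16 4
f 15 1 17
f 15 17 16
f 16 17 18
f 16 18 4
f 17 1 19
f 17 19 18
f 18 19 20
f 18 20 4
f 19 1 21
f 19 21 20
f 20 21 22
f 20 22 4
f 21 1 2
f 21 2 22
f 22 2 3
f 22 3 4
f 24 26 23
f 27 24 23
f 23 26 25
f 25 27 23
f 24 30 26
f 28 24 27
f 28 30 24
f 26 30 25
f 29 27 25
f 25 30 29
f 29 28 27
f 30 28 29
f 31 42 36
f 31 36 32
f 31 32 38
f 31 38 41
f 31 41 42
f 32 36 40
f 36 42 35
f 42 41 33
f 41 38 37
f 38 32 39
f 34 40 35
f 34 35 33
f 34 33 37
f 34 37 39
f 34 39 40
f 35 40 36
f 33 35 42
f 37 33 41
f 39 37 38
f 40 39 32



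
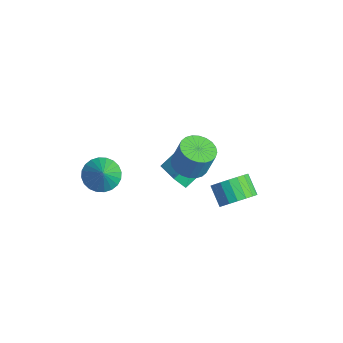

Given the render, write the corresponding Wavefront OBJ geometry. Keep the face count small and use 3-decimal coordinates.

v -1.541 1.45 -2.318
v -1.755 2.968 -1.375
v -3.474 1.67 -3.109
v -3.688 3.187 -2.166
v -1.172 1.973 -3.074
v -1.386 3.49 -2.131
v -3.105 2.192 -3.865
v -3.319 3.71 -2.922
v 1.144 3.928 -3.068
v 1.741 3.506 -2.246
v 0.633 3.569 -1.41
v 0.036 3.992 -2.232
v 1.808 3.988 -2.194
v 0.7 4.051 -1.357
v 1.744 4.458 -2.314
v 0.636 4.522 -1.477
v 1.561 4.823 -2.584
v 0.453 4.887 -1.747
v 1.296 5.011 -2.95
v 0.188 5.075 -2.113
v 1 4.985 -3.339
v -0.108 5.048 -2.502
v 0.733 4.749 -3.675
v -0.375 4.812 -2.838
v 0.547 4.351 -3.89
v -0.561 4.414 -3.054
v 0.48 3.869 -3.943
v -0.628 3.932 -3.106
v 0.544 3.398 -3.823
v -0.564 3.462 -2.986
v 0.727 3.033 -3.553
v -0.381 3.097 -2.716
v 0.992 2.845 -3.187
v -0.116 2.909 -2.35
v 1.288 2.872 -2.798
v 0.18 2.935 -1.961
v 1.555 3.108 -2.462
v 0.447 3.171 -1.625
v -2.607 -2.376 -0.879
v -1.992 -3.001 -1.509
v -1.713 -2.704 0.319
v -1.799 -2.629 -1.55
v -1.73 -2.217 -1.489
v -1.794 -1.83 -1.335
v -1.982 -1.526 -1.112
v -2.264 -1.352 -0.853
v -2.599 -1.333 -0.598
v -2.935 -1.473 -0.386
v -3.221 -1.75 -0.249
v -3.414 -2.123 -0.208
v -3.483 -2.534 -0.269
v -3.419 -2.921 -0.422
v -3.232 -3.225 -0.646
v -2.949 -3.4 -0.905
v -2.614 -3.418 -1.16
v -2.278 -3.279 -1.372
v 2.017 0.381 3.086
v 2.78 0.941 2.795
v 3.106 1.279 4.304
v 2.343 0.719 4.594
v 2.493 1.2 2.799
v 2.82 1.538 4.308
v 2.134 1.335 2.847
v 2.461 1.672 4.355
v 1.757 1.324 2.931
v 2.084 1.662 4.439
v 1.42 1.17 3.038
v 1.747 1.507 4.547
v 1.173 0.895 3.153
v 1.5 1.233 4.662
v 1.055 0.543 3.258
v 1.382 0.881 4.766
v 1.083 0.166 3.336
v 1.41 0.503 4.845
v 1.254 -0.179 3.376
v 1.58 0.159 4.885
v 1.54 -0.438 3.372
v 1.867 -0.1 4.881
v 1.899 -0.572 3.325
v 2.226 -0.235 4.833
v 2.276 -0.562 3.241
v 2.603 -0.224 4.749
v 2.613 -0.407 3.133
v 2.94 -0.07 4.642
v 2.86 -0.133 3.018
v 3.187 0.205 4.527
v 2.978 0.219 2.914
v 3.305 0.557 4.422
v 2.95 0.597 2.835
v 3.277 0.934 4.344
f 2 4 1
f 5 2 1
f 1 4 3
f 3 5 1
f 2 8 4
f 6 2 5
f 6 8 2
f 4 8 3
f 7 5 3
f 3 8 7
f 7 6 5
f 8 6 7
f 10 9 13
f 10 13 11
f 11 13 14
f 11 14 12
f 13 9 15
f 13 15 14
f 14 15 16
f 14 16 12
f 15 9 17
f 15 17 16
f 16 17 18
f 16 18 12
f 17 9 19
f 17 19 18
f 18 19 20
f 18 20 12
f 19 9 21
f 19 21 20
f 20 21 22
f 20 22 12
f 21 9 23
f 21 23 22
f 22 23 24
f 22 24 12
f 23 9 25
f 23 25 24
f 24 25 26
f 24 26 12
f 25 9 27
f 25 27 26
f 26 27 28
f 26 28 12
f 27 9 29
f 27 29 28
f 28 29 30
f 28 30 12
f 29 9 31
f 29 31 30
f 30 31 32
f 30 32 12
f 31 9 33
f 31 33 32
f 32 33 34
f 32 34 12
f 33 9 35
f 33 35 34
f 34 35 36
f 34 36 12
f 35 9 37
f 35 37 36
f 36 37 38
f 36 38 12
f 37 9 10
f 37 10 38
f 38 10 11
f 38 11 12
f 40 39 42
f 40 42 41
f 42 39 43
f 42 43 41
f 43 39 44
f 43 44 41
f 44 39 45
f 44 45 41
f 45 39 46
f 45 46 41
f 46 39 47
f 46 47 41
f 47 39 48
f 47 48 41
f 48 39 49
f 48 49 41
f 49 39 50
f 49 50 41
f 50 39 51
f 50 51 41
f 51 39 52
f 51 52 41
f 52 39 53
f 52 53 41
f 53 39 54
f 53 54 41
f 54 39 55
f 54 55 41
f 55 39 56
f 55 56 41
f 56 39 40
f 56 40 41
f 58 57 61
f 58 61 59
f 59 61 62
f 59 62 60
f 61 57 63
f 61 63 62
f 62 63 64
f 62 64 60
f 63 57 65
f 63 65 64
f 64 65 66
f 64 66 60
f 65 57 67
f 65 67 66
f 66 67 68
f 66 68 60
f 67 57 69
f 67 69 68
f 68 69 70
f 68 70 60
f 69 57 71
f 69 71 70
f 70 71 72
f 70 72 60
f 71 57 73
f 71 73 72
f 72 73 74
f 72 74 60
f 73 57 75
f 73 75 74
f 74 75 76
f 74 76 60
f 75 57 77
f 75 77 76
f 76 77 78
f 76 78 60
f 77 57 79
f 77 79 78
f 78 79 80
f 78 80 60
f 79 57 81
f 79 81 80
f 80 81 82
f 80 82 60
f 81 57 83
f 81 83 82
f 82 83 84
f 82 84 60
f 83 57 85
f 83 85 84
f 84 85 86
f 84 86 60
f 85 57 87
f 85 87 86
f 86 87 88
f 86 88 60
f 87 57 89
f 87 89 88
f 88 89 90
f 88 90 60
f 89 57 58
f 89 58 90
f 90 58 59
f 90 59 60



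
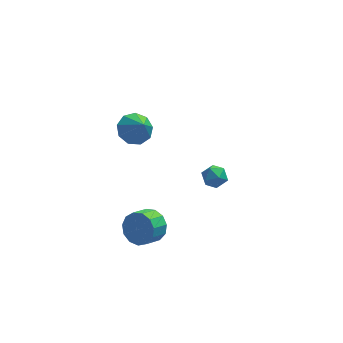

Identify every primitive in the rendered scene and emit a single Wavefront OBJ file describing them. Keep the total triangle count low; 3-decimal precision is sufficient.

v 3.154 2.071 -2.787
v 3.706 1.863 -3.245
v 2.654 0.977 -2.895
v 3.206 0.769 -3.353
v 3.346 0.888 -2.63
v 3.655 1.564 -2.562
v 2.705 1.276 -3.578
v 3.014 1.952 -3.51
v 3.429 1.372 -3.733
v 3.825 1.133 -3.147
v 2.535 1.707 -2.993
v 2.931 1.468 -2.407
v -0.904 -0.407 3.218
v -0.279 0.21 3.458
v -0.516 -1.253 4.382
v -0.823 0.339 3.733
v -1.404 0.119 3.767
v -1.751 -0.347 3.544
v -1.702 -0.841 3.169
v -1.279 -1.132 2.816
v -0.681 -1.084 2.652
v -0.187 -0.719 2.753
v -0.028 -0.208 3.071
v -0.313 -2.222 -2.844
v 0.422 -2.623 -2.417
v -0.251 -3.299 -1.89
v -0.987 -2.898 -2.316
v 0.268 -2.225 -2.104
v -0.406 -2.9 -1.577
v -0.072 -1.825 -2.027
v -0.745 -2.501 -1.499
v -0.487 -1.552 -2.208
v -1.161 -2.227 -1.681
v -0.848 -1.492 -2.591
v -1.522 -2.167 -2.064
v -1.039 -1.663 -3.055
v -1.712 -2.339 -2.527
v -0.999 -2.012 -3.451
v -1.673 -2.688 -2.924
v -0.742 -2.428 -3.655
v -1.415 -3.103 -3.127
v -0.348 -2.778 -3.601
v -1.022 -3.454 -3.073
v 0.056 -2.952 -3.306
v -0.617 -3.628 -2.779
v 0.344 -2.894 -2.865
v -0.33 -3.57 -2.338
f 1 12 6
f 1 6 2
f 1 2 8
f 1 8 11
f 1 11 12
f 2 6 10
f 6 12 5
f 12 11 3
f 11 8 7
f 8 2 9
f 4 10 5
f 4 5 3
f 4 3 7
f 4 7 9
f 4 9 10
f 5 10 6
f 3 5 12
f 7 3 11
f 9 7 8
f 10 9 2
f 14 13 16
f 14 16 15
f 16 13 17
f 16 17 15
f 17 13 18
f 17 18 15
f 18 13 19
f 18 19 15
f 19 13 20
f 19 20 15
f 20 13 21
f 20 21 15
f 21 13 22
f 21 22 15
f 22 13 23
f 22 23 15
f 23 13 14
f 23 14 15
f 25 24 28
f 25 28 26
f 26 28 29
f 26 29 27
f 28 24 30
f 28 30 29
f 29 30 31
f 29 31 27
f 30 24 32
f 30 32 31
f 31 32 33
f 31 33 27
f 32 24 34
f 32 34 33
f 33 34 35
f 33 35 27
f 34 24 36
f 34 36 35
f 35 36 37
f 35 37 27
f 36 24 38
f 36 38 37
f 37 38 39
f 37 39 27
f 38 24 40
f 38 40 39
f 39 40 41
f 39 41 27
f 40 24 42
f 40 42 41
f 41 42 43
f 41 43 27
f 42 24 44
f 42 44 43
f 43 44 45
f 43 45 27
f 44 24 46
f 44 46 45
f 45 46 47
f 45 47 27
f 46 24 25
f 46 25 47
f 47 25 26
f 47 26 27



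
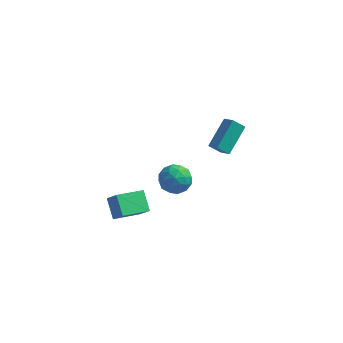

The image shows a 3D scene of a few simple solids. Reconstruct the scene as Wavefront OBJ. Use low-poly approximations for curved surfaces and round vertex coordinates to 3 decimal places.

v 2.398 2.358 0.789
v 2.929 4.144 1.921
v 1.722 2.893 0.263
v 2.253 4.679 1.395
v 3.107 2.581 0.105
v 3.638 4.367 1.237
v 2.431 3.116 -0.421
v 2.962 4.902 0.711
v -0.092 -1.727 1.538
v 0.365 -0.977 0.941
v 1.435 -2.483 1.759
v 1.892 -1.733 1.162
v 1.506 -1.487 2.121
v 0.562 -1.02 1.984
v 1.238 -2.44 0.716
v 0.294 -1.973 0.579
v 1.187 -1.417 0.434
v 1.353 -0.829 1.302
v 0.447 -2.631 1.398
v 0.613 -2.043 2.266
v 0.002 -1.286 1.22
v 1.798 -2.174 1.48
v 1.571 -2.03 2.043
v 1.84 -1.589 1.693
v 0.118 -1.311 1.833
v 0.387 -0.87 1.483
v 1.058 -1.17 2.176
v 1.413 -2.59 1.217
v 1.682 -2.149 0.867
v -0.04 -1.871 1.007
v 0.229 -1.43 0.657
v 0.742 -2.29 0.524
v 0.755 -1.104 0.571
v 1.652 -1.548 0.701
v 1.267 -1.963 0.439
v 0.713 -1.689 0.358
v 0.852 -0.758 1.082
v 1.75 -1.202 1.211
v 1.523 -1.058 1.775
v 0.968 -0.783 1.694
v 1.335 -1.016 0.783
v 0.05 -2.258 1.489
v 0.948 -2.702 1.618
v 0.832 -2.677 1.006
v 0.277 -2.402 0.925
v 0.148 -1.912 1.999
v 1.045 -2.356 2.129
v 1.087 -1.771 2.342
v 0.533 -1.497 2.261
v 0.465 -2.444 1.917
v -2.643 -3.728 0.528
v -1.975 -4.022 1.351
v -1.406 -2.419 -0.009
v -0.737 -2.713 0.814
v -2.003 -4.687 -0.334
v -1.334 -4.981 0.489
v -0.765 -3.378 -0.871
v -0.097 -3.672 -0.048
f 2 4 1
f 5 2 1
f 1 4 3
f 3 5 1
f 2 8 4
f 6 2 5
f 6 8 2
f 4 8 3
f 7 5 3
f 3 8 7
f 7 6 5
f 8 6 7
f 9 46 25
f 46 20 49
f 25 49 14
f 46 49 25
f 9 25 21
f 25 14 26
f 21 26 10
f 25 26 21
f 9 21 30
f 21 10 31
f 30 31 16
f 21 31 30
f 9 30 42
f 30 16 45
f 42 45 19
f 30 45 42
f 9 42 46
f 42 19 50
f 46 50 20
f 42 50 46
f 10 26 37
f 26 14 40
f 37 40 18
f 26 40 37
f 14 49 27
f 49 20 48
f 27 48 13
f 49 48 27
f 20 50 47
f 50 19 43
f 47 43 11
f 50 43 47
f 19 45 44
f 45 16 32
f 44 32 15
f 45 32 44
f 16 31 36
f 31 10 33
f 36 33 17
f 31 33 36
f 12 38 24
f 38 18 39
f 24 39 13
f 38 39 24
f 12 24 22
f 24 13 23
f 22 23 11
f 24 23 22
f 12 22 29
f 22 11 28
f 29 28 15
f 22 28 29
f 12 29 34
f 29 15 35
f 34 35 17
f 29 35 34
f 12 34 38
f 34 17 41
f 38 41 18
f 34 41 38
f 13 39 27
f 39 18 40
f 27 40 14
f 39 40 27
f 11 23 47
f 23 13 48
f 47 48 20
f 23 48 47
f 15 28 44
f 28 11 43
f 44 43 19
f 28 43 44
f 17 35 36
f 35 15 32
f 36 32 16
f 35 32 36
f 18 41 37
f 41 17 33
f 37 33 10
f 41 33 37
f 52 54 51
f 55 52 51
f 51 54 53
f 53 55 51
f 52 58 54
f 56 52 55
f 56 58 52
f 54 58 53
f 57 55 53
f 53 58 57
f 57 56 55
f 58 56 57



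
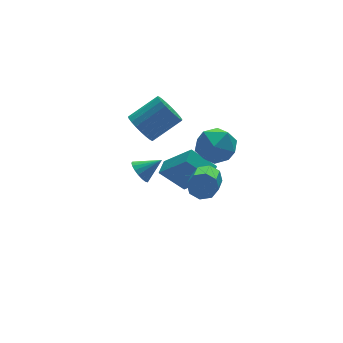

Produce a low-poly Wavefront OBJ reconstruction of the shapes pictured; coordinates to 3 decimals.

v 0.018 2.044 0.453
v 0.509 1.931 -0.292
v 2.013 1.783 0.722
v 1.522 1.896 1.467
v 0.517 2.303 -0.25
v 2.021 2.155 0.764
v 0.439 2.63 -0.085
v 1.943 2.482 0.929
v 0.287 2.856 0.172
v 1.792 2.707 1.186
v 0.09 2.941 0.478
v 1.594 2.793 1.492
v -0.121 2.871 0.779
v 1.383 2.723 1.794
v -0.307 2.659 1.025
v 1.197 2.51 2.039
v -0.437 2.34 1.171
v 1.067 2.191 2.185
v -0.488 1.97 1.193
v 1.016 1.821 2.207
v -0.452 1.612 1.087
v 1.052 1.464 2.101
v -0.335 1.33 0.872
v 1.169 1.182 1.886
v -0.156 1.171 0.584
v 1.348 1.023 1.598
v 0.052 1.163 0.273
v 1.556 1.015 1.287
v 0.255 1.307 -0.006
v 1.759 1.159 1.008
v 0.417 1.579 -0.206
v 1.921 1.431 0.808
v -1.827 -1.379 0.609
v -1.465 -1.421 0.059
v -0.853 -1.661 1.271
v -1.435 -1.139 0.135
v -1.483 -0.905 0.306
v -1.599 -0.764 0.536
v -1.76 -0.746 0.781
v -1.934 -0.853 0.992
v -2.087 -1.064 1.127
v -2.189 -1.338 1.16
v -2.218 -1.62 1.083
v -2.17 -1.854 0.913
v -2.054 -1.995 0.682
v -1.893 -2.013 0.438
v -1.719 -1.906 0.227
v -1.566 -1.695 0.092
v 2.711 0.441 -3.145
v 3.321 0.252 -2.733
v 2.3 -1.15 -1.863
v 1.689 -0.961 -2.275
v 2.991 0.654 -2.472
v 1.97 -0.748 -1.602
v 2.497 0.931 -2.605
v 1.476 -0.47 -1.735
v 2.128 0.921 -3.054
v 1.107 -0.481 -2.185
v 2.1 0.63 -3.557
v 1.079 -0.772 -2.687
v 2.43 0.228 -3.818
v 1.409 -1.174 -2.948
v 2.924 -0.05 -3.685
v 1.903 -1.451 -2.815
v 3.293 -0.039 -3.235
v 2.272 -1.441 -2.366
v 2.354 1.997 -5.077
v 1.338 2.715 -3.919
v 2.979 2.607 -4.907
v 1.963 3.326 -3.749
v 3.177 0.734 -3.571
v 2.161 1.453 -2.413
v 3.802 1.345 -3.401
v 2.786 2.063 -2.243
v 1.124 -1.398 1.748
v 2.073 -1.585 2.302
v 1.007 -3.155 1.358
v 1.956 -3.342 1.912
v 1.034 -3.05 2.467
v 1.106 -1.964 2.708
v 1.974 -2.776 0.952
v 2.046 -1.69 1.193
v 2.598 -2.436 1.811
v 2.017 -2.605 2.747
v 1.063 -2.135 0.913
v 0.482 -2.304 1.849
f 2 1 5
f 2 5 3
f 3 5 6
f 3 6 4
f 5 1 7
f 5 7 6
f 6 7 8
f 6 8 4
f 7 1 9
f 7 9 8
f 8 9 10
f 8 10 4
f 9 1 11
f 9 11 10
f 10 11 12
f 10 12 4
f 11 1 13
f 11 13 12
f 12 13 14
f 12 14 4
f 13 1 15
f 13 15 14
f 14 15 16
f 14 16 4
f 15 1 17
f 15 17 16
f 16 17 18
f 16 18 4
f 17 1 19
f 17 19 18
f 18 19 20
f 18 20 4
f 19 1 21
f 19 21 20
f 20 21 22
f 20 22 4
f 21 1 23
f 21 23 22
f 22 23 24
f 22 24 4
f 23 1 25
f 23 25 24
f 24 25 26
f 24 26 4
f 25 1 27
f 25 27 26
f 26 27 28
f 26 28 4
f 27 1 29
f 27 29 28
f 28 29 30
f 28 30 4
f 29 1 31
f 29 31 30
f 30 31 32
f 30 32 4
f 31 1 2
f 31 2 32
f 32 2 3
f 32 3 4
f 34 33 36
f 34 36 35
f 36 33 37
f 36 37 35
f 37 33 38
f 37 38 35
f 38 33 39
f 38 39 35
f 39 33 40
f 39 40 35
f 40 33 41
f 40 41 35
f 41 33 42
f 41 42 35
f 42 33 43
f 42 43 35
f 43 33 44
f 43 44 35
f 44 33 45
f 44 45 35
f 45 33 46
f 45 46 35
f 46 33 47
f 46 47 35
f 47 33 48
f 47 48 35
f 48 33 34
f 48 34 35
f 50 49 53
f 50 53 51
f 51 53 54
f 51 54 52
f 53 49 55
f 53 55 54
f 54 55 56
f 54 56 52
f 55 49 57
f 55 57 56
f 56 57 58
f 56 58 52
f 57 49 59
f 57 59 58
f 58 59 60
f 58 60 52
f 59 49 61
f 59 61 60
f 60 61 62
f 60 62 52
f 61 49 63
f 61 63 62
f 62 63 64
f 62 64 52
f 63 49 65
f 63 65 64
f 64 65 66
f 64 66 52
f 65 49 50
f 65 50 66
f 66 50 51
f 66 51 52
f 68 70 67
f 71 68 67
f 67 70 69
f 69 71 67
f 68 74 70
f 72 68 71
f 72 74 68
f 70 74 69
f 73 71 69
f 69 74 73
f 73 72 71
f 74 72 73
f 75 86 80
f 75 80 76
f 75 76 82
f 75 82 85
f 75 85 86
f 76 80 84
f 80 86 79
f 86 85 77
f 85 82 81
f 82 76 83
f 78 84 79
f 78 79 77
f 78 77 81
f 78 81 83
f 78 83 84
f 79 84 80
f 77 79 86
f 81 77 85
f 83 81 82
f 84 83 76

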